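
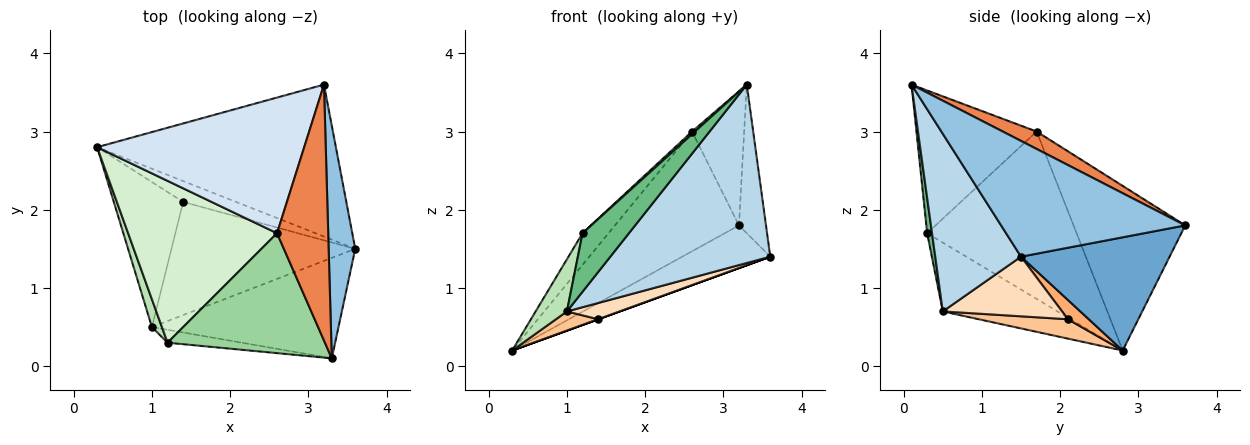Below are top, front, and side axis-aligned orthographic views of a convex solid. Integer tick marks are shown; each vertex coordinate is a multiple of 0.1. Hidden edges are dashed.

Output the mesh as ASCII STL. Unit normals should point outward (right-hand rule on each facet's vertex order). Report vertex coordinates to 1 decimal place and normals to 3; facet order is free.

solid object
 facet normal 0.415 0.246 -0.876
  outer loop
   vertex 3.2 3.6 1.8
   vertex 3.6 1.5 1.4
   vertex 0.3 2.8 0.2
  endloop
 endfacet
 facet normal 0.965 0.142 0.222
  outer loop
   vertex 3.3 0.1 3.6
   vertex 3.6 1.5 1.4
   vertex 3.2 3.6 1.8
  endloop
 endfacet
 facet normal 0.423 -0.789 -0.445
  outer loop
   vertex 1.0 0.5 0.7
   vertex 3.6 1.5 1.4
   vertex 3.3 0.1 3.6
  endloop
 endfacet
 facet normal -0.512 0.568 0.644
  outer loop
   vertex 2.6 1.7 3.0
   vertex 3.2 3.6 1.8
   vertex 0.3 2.8 0.2
  endloop
 endfacet
 facet normal 0.289 0.444 0.848
  outer loop
   vertex 2.6 1.7 3.0
   vertex 3.3 0.1 3.6
   vertex 3.2 3.6 1.8
  endloop
 endfacet
 facet normal 0.342 0.000 -0.940
  outer loop
   vertex 1.4 2.1 0.6
   vertex 0.3 2.8 0.2
   vertex 3.6 1.5 1.4
  endloop
 endfacet
 facet normal 0.267 -0.126 -0.955
  outer loop
   vertex 1.4 2.1 0.6
   vertex 1.0 0.5 0.7
   vertex 0.3 2.8 0.2
  endloop
 endfacet
 facet normal 0.306 -0.135 -0.942
  outer loop
   vertex 1.4 2.1 0.6
   vertex 3.6 1.5 1.4
   vertex 1.0 0.5 0.7
  endloop
 endfacet
 facet normal 0.102 -0.971 -0.215
  outer loop
   vertex 1.2 0.3 1.7
   vertex 1.0 0.5 0.7
   vertex 3.3 0.1 3.6
  endloop
 endfacet
 facet normal -0.672 -0.016 0.741
  outer loop
   vertex 1.2 0.3 1.7
   vertex 3.3 0.1 3.6
   vertex 2.6 1.7 3.0
  endloop
 endfacet
 facet normal -0.955 -0.261 0.139
  outer loop
   vertex 1.2 0.3 1.7
   vertex 0.3 2.8 0.2
   vertex 1.0 0.5 0.7
  endloop
 endfacet
 facet normal -0.741 0.129 0.659
  outer loop
   vertex 1.2 0.3 1.7
   vertex 2.6 1.7 3.0
   vertex 0.3 2.8 0.2
  endloop
 endfacet
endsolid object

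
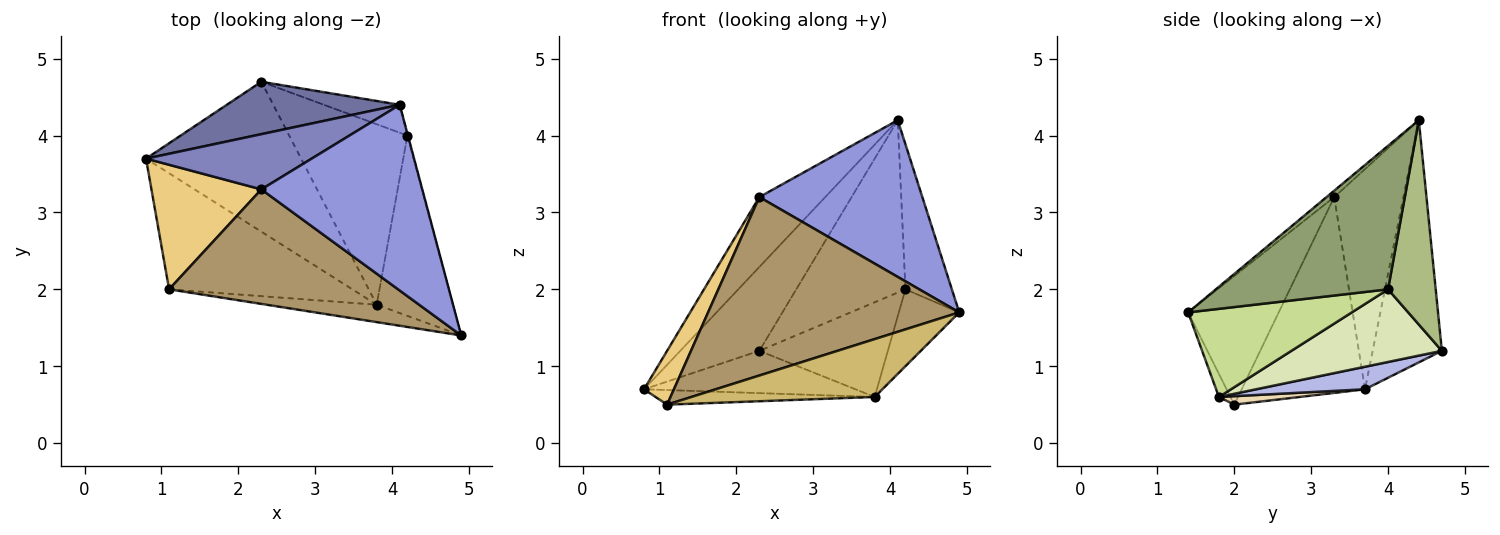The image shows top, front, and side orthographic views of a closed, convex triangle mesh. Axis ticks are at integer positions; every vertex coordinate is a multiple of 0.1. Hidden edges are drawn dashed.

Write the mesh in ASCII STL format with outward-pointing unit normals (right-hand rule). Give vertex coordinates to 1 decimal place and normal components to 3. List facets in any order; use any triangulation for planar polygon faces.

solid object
 facet normal -0.596 0.681 0.426
  outer loop
   vertex 2.3 4.7 1.2
   vertex 0.8 3.7 0.7
   vertex 4.1 4.4 4.2
  endloop
 endfacet
 facet normal -0.636 0.606 0.478
  outer loop
   vertex 2.3 3.3 3.2
   vertex 4.1 4.4 4.2
   vertex 0.8 3.7 0.7
  endloop
 endfacet
 facet normal -0.030 -0.645 0.764
  outer loop
   vertex 2.3 3.3 3.2
   vertex 4.9 1.4 1.7
   vertex 4.1 4.4 4.2
  endloop
 endfacet
 facet normal 0.138 0.269 -0.953
  outer loop
   vertex 3.8 1.8 0.6
   vertex 0.8 3.7 0.7
   vertex 2.3 4.7 1.2
  endloop
 endfacet
 facet normal 0.966 0.260 -0.003
  outer loop
   vertex 4.2 4.0 2.0
   vertex 4.1 4.4 4.2
   vertex 4.9 1.4 1.7
  endloop
 endfacet
 facet normal 0.396 0.907 -0.147
  outer loop
   vertex 4.2 4.0 2.0
   vertex 2.3 4.7 1.2
   vertex 4.1 4.4 4.2
  endloop
 endfacet
 facet normal 0.728 0.269 -0.630
  outer loop
   vertex 4.2 4.0 2.0
   vertex 4.9 1.4 1.7
   vertex 3.8 1.8 0.6
  endloop
 endfacet
 facet normal 0.478 0.408 -0.778
  outer loop
   vertex 4.2 4.0 2.0
   vertex 3.8 1.8 0.6
   vertex 2.3 4.7 1.2
  endloop
 endfacet
 facet normal -0.290 -0.805 0.517
  outer loop
   vertex 1.1 2.0 0.5
   vertex 4.9 1.4 1.7
   vertex 2.3 3.3 3.2
  endloop
 endfacet
 facet normal -0.060 -0.956 -0.287
  outer loop
   vertex 1.1 2.0 0.5
   vertex 3.8 1.8 0.6
   vertex 4.9 1.4 1.7
  endloop
 endfacet
 facet normal -0.853 -0.207 0.479
  outer loop
   vertex 1.1 2.0 0.5
   vertex 2.3 3.3 3.2
   vertex 0.8 3.7 0.7
  endloop
 endfacet
 facet normal 0.046 0.125 -0.991
  outer loop
   vertex 1.1 2.0 0.5
   vertex 0.8 3.7 0.7
   vertex 3.8 1.8 0.6
  endloop
 endfacet
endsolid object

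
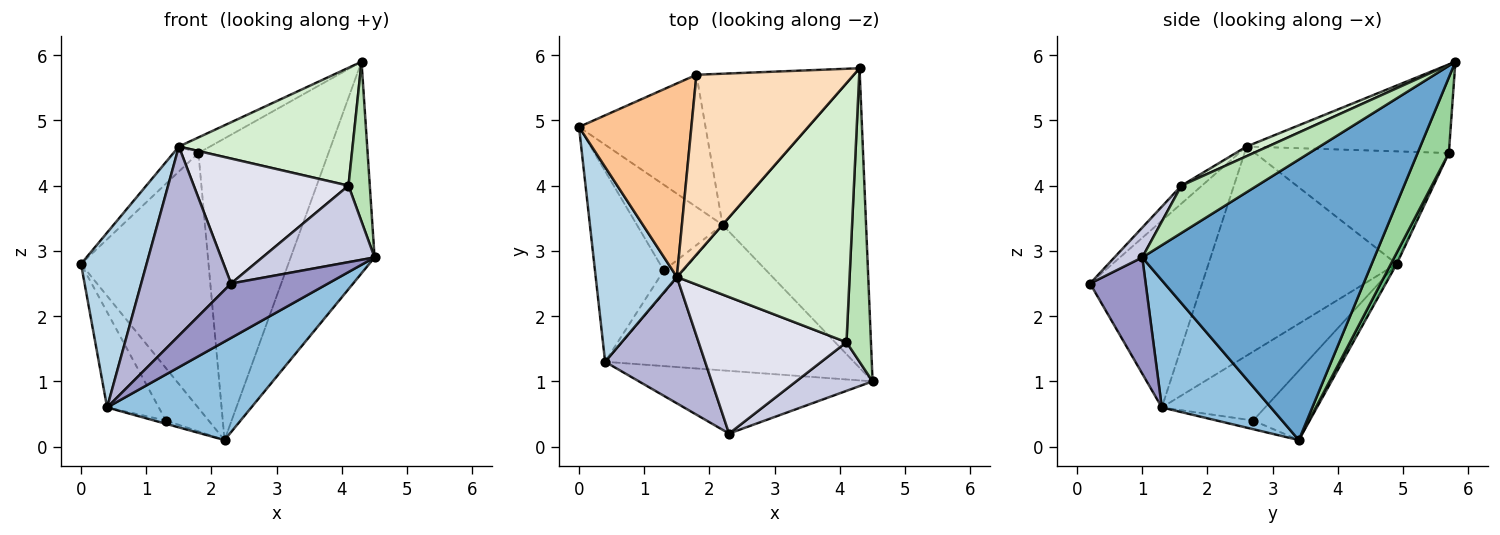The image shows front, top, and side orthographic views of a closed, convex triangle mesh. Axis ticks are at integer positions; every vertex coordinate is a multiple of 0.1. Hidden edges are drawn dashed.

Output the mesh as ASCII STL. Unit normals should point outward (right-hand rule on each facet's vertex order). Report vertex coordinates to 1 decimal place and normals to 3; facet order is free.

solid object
 facet normal 0.847 0.306 -0.434
  outer loop
   vertex 2.2 3.4 0.1
   vertex 4.3 5.8 5.9
   vertex 4.5 1.0 2.9
  endloop
 endfacet
 facet normal 0.390 -0.516 -0.763
  outer loop
   vertex 0.4 1.3 0.6
   vertex 2.2 3.4 0.1
   vertex 4.5 1.0 2.9
  endloop
 endfacet
 facet normal -0.887 -0.309 0.344
  outer loop
   vertex 1.5 2.6 4.6
   vertex 0.0 4.9 2.8
   vertex 0.4 1.3 0.6
  endloop
 endfacet
 facet normal -0.568 0.430 -0.702
  outer loop
   vertex 1.3 2.7 0.4
   vertex 0.0 4.9 2.8
   vertex 2.2 3.4 0.1
  endloop
 endfacet
 facet normal -0.667 0.333 -0.667
  outer loop
   vertex 1.3 2.7 0.4
   vertex 0.4 1.3 0.6
   vertex 0.0 4.9 2.8
  endloop
 endfacet
 facet normal -0.403 0.129 -0.906
  outer loop
   vertex 1.3 2.7 0.4
   vertex 2.2 3.4 0.1
   vertex 0.4 1.3 0.6
  endloop
 endfacet
 facet normal -0.705 0.091 0.704
  outer loop
   vertex 1.8 5.7 4.5
   vertex 0.0 4.9 2.8
   vertex 1.5 2.6 4.6
  endloop
 endfacet
 facet normal -0.490 0.075 0.869
  outer loop
   vertex 1.8 5.7 4.5
   vertex 1.5 2.6 4.6
   vertex 4.3 5.8 5.9
  endloop
 endfacet
 facet normal 0.040 0.887 -0.460
  outer loop
   vertex 1.8 5.7 4.5
   vertex 2.2 3.4 0.1
   vertex 0.0 4.9 2.8
  endloop
 endfacet
 facet normal 0.210 0.874 -0.438
  outer loop
   vertex 1.8 5.7 4.5
   vertex 4.3 5.8 5.9
   vertex 2.2 3.4 0.1
  endloop
 endfacet
 facet normal 0.862 -0.243 0.446
  outer loop
   vertex 4.1 1.6 4.0
   vertex 4.5 1.0 2.9
   vertex 4.3 5.8 5.9
  endloop
 endfacet
 facet normal 0.051 -0.414 0.909
  outer loop
   vertex 4.1 1.6 4.0
   vertex 4.3 5.8 5.9
   vertex 1.5 2.6 4.6
  endloop
 endfacet
 facet normal 0.352 -0.614 -0.707
  outer loop
   vertex 2.3 0.2 2.5
   vertex 0.4 1.3 0.6
   vertex 4.5 1.0 2.9
  endloop
 endfacet
 facet normal -0.720 -0.577 0.386
  outer loop
   vertex 2.3 0.2 2.5
   vertex 1.5 2.6 4.6
   vertex 0.4 1.3 0.6
  endloop
 endfacet
 facet normal 0.205 -0.826 0.525
  outer loop
   vertex 2.3 0.2 2.5
   vertex 4.5 1.0 2.9
   vertex 4.1 1.6 4.0
  endloop
 endfacet
 facet normal -0.089 -0.673 0.735
  outer loop
   vertex 2.3 0.2 2.5
   vertex 4.1 1.6 4.0
   vertex 1.5 2.6 4.6
  endloop
 endfacet
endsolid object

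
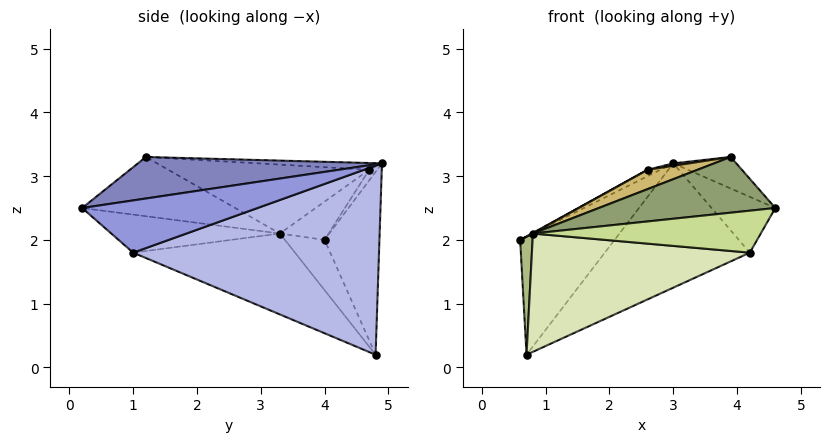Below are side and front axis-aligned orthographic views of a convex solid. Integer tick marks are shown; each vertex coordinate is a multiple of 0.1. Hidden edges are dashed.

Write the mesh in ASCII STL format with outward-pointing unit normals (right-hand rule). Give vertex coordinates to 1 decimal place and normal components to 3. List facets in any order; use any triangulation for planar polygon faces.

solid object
 facet normal -0.473 0.814 0.336
  outer loop
   vertex 0.7 4.8 0.2
   vertex 0.6 4.0 2.0
   vertex 3.0 4.9 3.2
  endloop
 endfacet
 facet normal 0.854 0.220 0.472
  outer loop
   vertex 3.9 1.2 3.3
   vertex 4.6 0.2 2.5
   vertex 3.0 4.9 3.2
  endloop
 endfacet
 facet normal 0.930 0.338 -0.145
  outer loop
   vertex 4.2 1.0 1.8
   vertex 3.0 4.9 3.2
   vertex 4.6 0.2 2.5
  endloop
 endfacet
 facet normal 0.713 0.421 -0.561
  outer loop
   vertex 4.2 1.0 1.8
   vertex 0.7 4.8 0.2
   vertex 3.0 4.9 3.2
  endloop
 endfacet
 facet normal -0.614 -0.708 0.348
  outer loop
   vertex 0.8 3.3 2.1
   vertex 4.6 0.2 2.5
   vertex 3.9 1.2 3.3
  endloop
 endfacet
 facet normal -0.938 -0.294 -0.183
  outer loop
   vertex 0.8 3.3 2.1
   vertex 0.6 4.0 2.0
   vertex 0.7 4.8 0.2
  endloop
 endfacet
 facet normal -0.515 -0.696 -0.501
  outer loop
   vertex 0.8 3.3 2.1
   vertex 4.2 1.0 1.8
   vertex 4.6 0.2 2.5
  endloop
 endfacet
 facet normal -0.511 -0.688 -0.516
  outer loop
   vertex 0.8 3.3 2.1
   vertex 0.7 4.8 0.2
   vertex 4.2 1.0 1.8
  endloop
 endfacet
 facet normal -0.229 -0.029 0.973
  outer loop
   vertex 2.6 4.7 3.1
   vertex 3.9 1.2 3.3
   vertex 3.0 4.9 3.2
  endloop
 endfacet
 facet normal -0.420 -0.104 0.902
  outer loop
   vertex 2.6 4.7 3.1
   vertex 0.8 3.3 2.1
   vertex 3.9 1.2 3.3
  endloop
 endfacet
 facet normal -0.488 0.781 0.390
  outer loop
   vertex 2.6 4.7 3.1
   vertex 3.0 4.9 3.2
   vertex 0.6 4.0 2.0
  endloop
 endfacet
 facet normal -0.479 -0.011 0.878
  outer loop
   vertex 2.6 4.7 3.1
   vertex 0.6 4.0 2.0
   vertex 0.8 3.3 2.1
  endloop
 endfacet
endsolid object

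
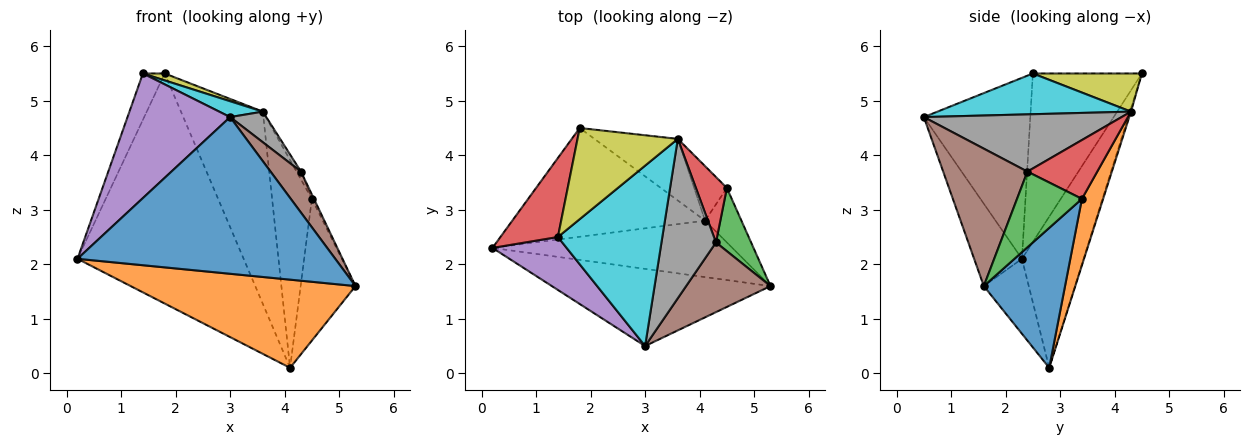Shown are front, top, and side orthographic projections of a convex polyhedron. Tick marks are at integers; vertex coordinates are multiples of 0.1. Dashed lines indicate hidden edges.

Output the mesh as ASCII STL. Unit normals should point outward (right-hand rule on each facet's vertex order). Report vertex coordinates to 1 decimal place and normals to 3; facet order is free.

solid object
 facet normal -0.164 -0.885 -0.436
  outer loop
   vertex 3.0 0.5 4.7
   vertex 0.2 2.3 2.1
   vertex 5.3 1.6 1.6
  endloop
 endfacet
 facet normal -0.166 -0.831 -0.532
  outer loop
   vertex 4.1 2.8 0.1
   vertex 5.3 1.6 1.6
   vertex 0.2 2.3 2.1
  endloop
 endfacet
 facet normal -0.318 0.857 -0.405
  outer loop
   vertex 4.1 2.8 0.1
   vertex 0.2 2.3 2.1
   vertex 1.8 4.5 5.5
  endloop
 endfacet
 facet normal -0.930 0.186 0.317
  outer loop
   vertex 1.4 2.5 5.5
   vertex 1.8 4.5 5.5
   vertex 0.2 2.3 2.1
  endloop
 endfacet
 facet normal -0.691 -0.666 0.283
  outer loop
   vertex 1.4 2.5 5.5
   vertex 0.2 2.3 2.1
   vertex 3.0 0.5 4.7
  endloop
 endfacet
 facet normal 0.815 -0.294 0.500
  outer loop
   vertex 4.3 2.4 3.7
   vertex 3.0 0.5 4.7
   vertex 5.3 1.6 1.6
  endloop
 endfacet
 facet normal -0.013 0.952 -0.305
  outer loop
   vertex 3.6 4.3 4.8
   vertex 4.1 2.8 0.1
   vertex 1.8 4.5 5.5
  endloop
 endfacet
 facet normal 0.718 -0.131 0.684
  outer loop
   vertex 3.6 4.3 4.8
   vertex 3.0 0.5 4.7
   vertex 4.3 2.4 3.7
  endloop
 endfacet
 facet normal 0.355 -0.071 0.932
  outer loop
   vertex 3.6 4.3 4.8
   vertex 1.8 4.5 5.5
   vertex 1.4 2.5 5.5
  endloop
 endfacet
 facet normal 0.362 -0.082 0.929
  outer loop
   vertex 3.6 4.3 4.8
   vertex 1.4 2.5 5.5
   vertex 3.0 0.5 4.7
  endloop
 endfacet
 facet normal 0.810 0.547 -0.210
  outer loop
   vertex 4.5 3.4 3.2
   vertex 5.3 1.6 1.6
   vertex 4.1 2.8 0.1
  endloop
 endfacet
 facet normal 0.459 0.860 -0.226
  outer loop
   vertex 4.5 3.4 3.2
   vertex 4.1 2.8 0.1
   vertex 3.6 4.3 4.8
  endloop
 endfacet
 facet normal 0.907 0.029 0.421
  outer loop
   vertex 4.5 3.4 3.2
   vertex 4.3 2.4 3.7
   vertex 5.3 1.6 1.6
  endloop
 endfacet
 facet normal 0.883 0.056 0.465
  outer loop
   vertex 4.5 3.4 3.2
   vertex 3.6 4.3 4.8
   vertex 4.3 2.4 3.7
  endloop
 endfacet
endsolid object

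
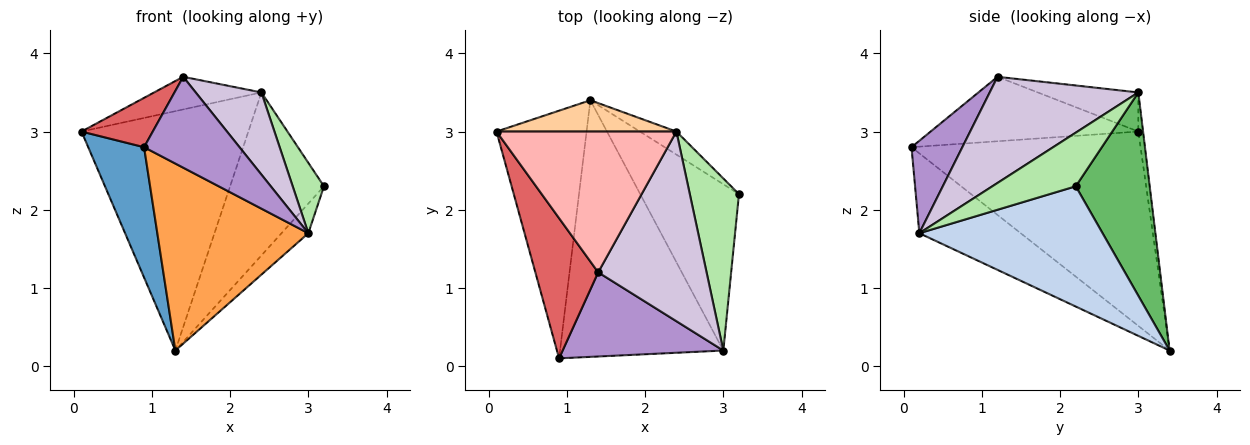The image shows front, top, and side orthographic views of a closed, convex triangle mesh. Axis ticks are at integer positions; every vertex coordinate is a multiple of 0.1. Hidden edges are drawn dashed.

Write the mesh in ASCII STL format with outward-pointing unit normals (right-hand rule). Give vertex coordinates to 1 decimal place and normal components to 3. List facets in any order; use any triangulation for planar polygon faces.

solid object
 facet normal -0.886 -0.216 -0.411
  outer loop
   vertex 1.3 3.4 0.2
   vertex 0.9 0.1 2.8
   vertex 0.1 3.0 3.0
  endloop
 endfacet
 facet normal 0.768 0.112 -0.631
  outer loop
   vertex 3.0 0.2 1.7
   vertex 1.3 3.4 0.2
   vertex 3.2 2.2 2.3
  endloop
 endfacet
 facet normal -0.368 -0.548 -0.752
  outer loop
   vertex 3.0 0.2 1.7
   vertex 0.9 0.1 2.8
   vertex 1.3 3.4 0.2
  endloop
 endfacet
 facet normal -0.028 0.991 0.130
  outer loop
   vertex 2.4 3.0 3.5
   vertex 1.3 3.4 0.2
   vertex 0.1 3.0 3.0
  endloop
 endfacet
 facet normal 0.615 0.781 -0.110
  outer loop
   vertex 2.4 3.0 3.5
   vertex 3.2 2.2 2.3
   vertex 1.3 3.4 0.2
  endloop
 endfacet
 facet normal 0.711 -0.266 0.651
  outer loop
   vertex 2.4 3.0 3.5
   vertex 3.0 0.2 1.7
   vertex 3.2 2.2 2.3
  endloop
 endfacet
 facet normal -0.695 -0.239 0.678
  outer loop
   vertex 1.4 1.2 3.7
   vertex 0.1 3.0 3.0
   vertex 0.9 0.1 2.8
  endloop
 endfacet
 facet normal -0.207 0.221 0.953
  outer loop
   vertex 1.4 1.2 3.7
   vertex 2.4 3.0 3.5
   vertex 0.1 3.0 3.0
  endloop
 endfacet
 facet normal 0.364 -0.683 0.633
  outer loop
   vertex 1.4 1.2 3.7
   vertex 0.9 0.1 2.8
   vertex 3.0 0.2 1.7
  endloop
 endfacet
 facet normal 0.668 -0.296 0.683
  outer loop
   vertex 1.4 1.2 3.7
   vertex 3.0 0.2 1.7
   vertex 2.4 3.0 3.5
  endloop
 endfacet
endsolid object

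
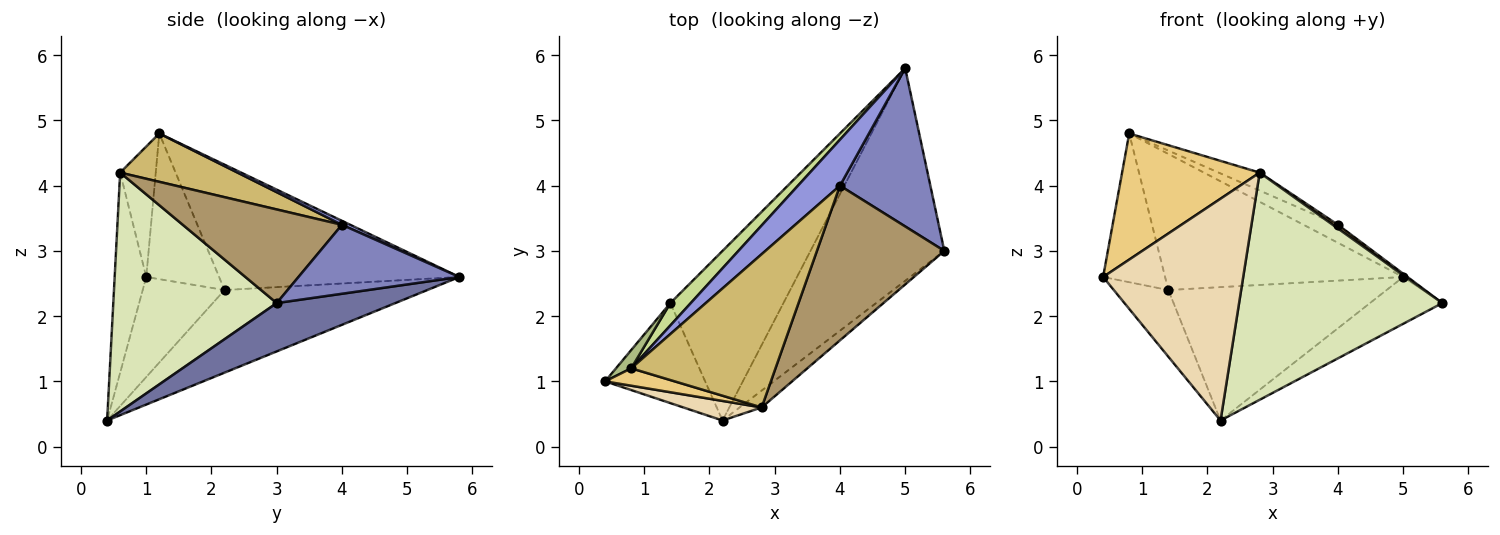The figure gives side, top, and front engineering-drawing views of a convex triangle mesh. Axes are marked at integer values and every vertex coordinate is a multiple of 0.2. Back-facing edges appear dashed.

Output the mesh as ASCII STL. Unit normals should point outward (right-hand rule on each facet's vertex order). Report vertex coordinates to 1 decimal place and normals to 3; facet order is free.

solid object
 facet normal 0.333 0.203 -0.921
  outer loop
   vertex 2.2 0.4 0.4
   vertex 5.0 5.8 2.6
   vertex 5.6 3.0 2.2
  endloop
 endfacet
 facet normal 0.606 0.016 0.795
  outer loop
   vertex 4.0 4.0 3.4
   vertex 5.6 3.0 2.2
   vertex 5.0 5.8 2.6
  endloop
 endfacet
 facet normal 0.088 0.363 0.927
  outer loop
   vertex 4.0 4.0 3.4
   vertex 5.0 5.8 2.6
   vertex 0.8 1.2 4.8
  endloop
 endfacet
 facet normal -0.640 0.426 -0.640
  outer loop
   vertex 1.4 2.2 2.4
   vertex 2.2 0.4 0.4
   vertex 0.4 1.0 2.6
  endloop
 endfacet
 facet normal -0.498 0.536 -0.682
  outer loop
   vertex 1.4 2.2 2.4
   vertex 5.0 5.8 2.6
   vertex 2.2 0.4 0.4
  endloop
 endfacet
 facet normal -0.759 0.646 0.079
  outer loop
   vertex 1.4 2.2 2.4
   vertex 0.4 1.0 2.6
   vertex 0.8 1.2 4.8
  endloop
 endfacet
 facet normal -0.706 0.699 0.115
  outer loop
   vertex 1.4 2.2 2.4
   vertex 0.8 1.2 4.8
   vertex 5.0 5.8 2.6
  endloop
 endfacet
 facet normal 0.626 -0.778 -0.058
  outer loop
   vertex 2.8 0.6 4.2
   vertex 2.2 0.4 0.4
   vertex 5.6 3.0 2.2
  endloop
 endfacet
 facet normal 0.592 -0.019 0.806
  outer loop
   vertex 2.8 0.6 4.2
   vertex 5.6 3.0 2.2
   vertex 4.0 4.0 3.4
  endloop
 endfacet
 facet normal 0.316 0.110 0.942
  outer loop
   vertex 2.8 0.6 4.2
   vertex 4.0 4.0 3.4
   vertex 0.8 1.2 4.8
  endloop
 endfacet
 facet normal -0.248 -0.960 0.132
  outer loop
   vertex 2.8 0.6 4.2
   vertex 0.8 1.2 4.8
   vertex 0.4 1.0 2.6
  endloop
 endfacet
 facet normal -0.219 -0.972 0.086
  outer loop
   vertex 2.8 0.6 4.2
   vertex 0.4 1.0 2.6
   vertex 2.2 0.4 0.4
  endloop
 endfacet
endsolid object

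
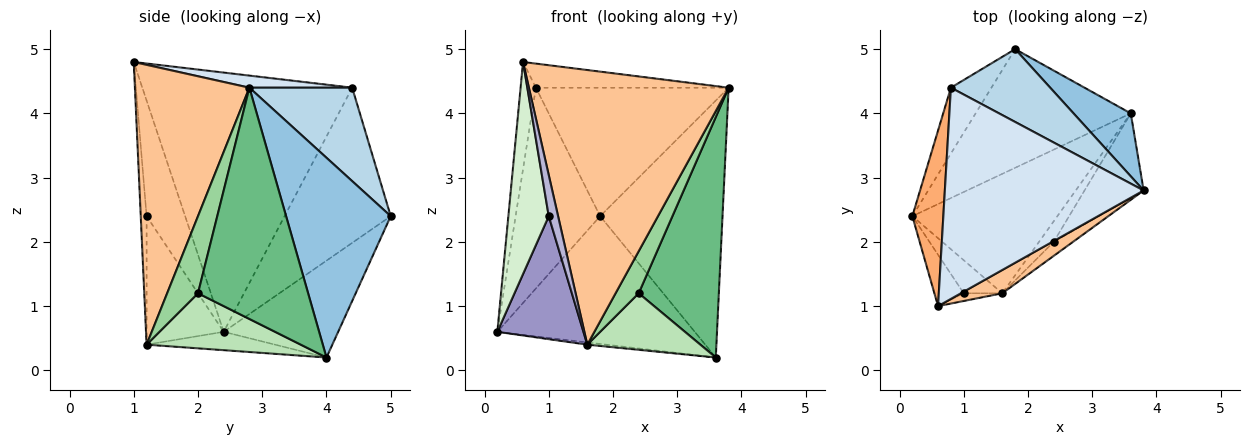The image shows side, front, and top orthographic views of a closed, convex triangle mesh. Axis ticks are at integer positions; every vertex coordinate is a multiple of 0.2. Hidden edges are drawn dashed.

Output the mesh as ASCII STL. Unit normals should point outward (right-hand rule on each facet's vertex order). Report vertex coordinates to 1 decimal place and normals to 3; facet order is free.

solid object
 facet normal -0.391 0.674 -0.626
  outer loop
   vertex 3.6 4.0 0.2
   vertex 0.2 2.4 0.6
   vertex 1.8 5.0 2.4
  endloop
 endfacet
 facet normal 0.639 0.747 0.183
  outer loop
   vertex 3.6 4.0 0.2
   vertex 1.8 5.0 2.4
   vertex 3.8 2.8 4.4
  endloop
 endfacet
 facet normal 0.421 0.789 0.447
  outer loop
   vertex 0.8 4.4 4.4
   vertex 3.8 2.8 4.4
   vertex 1.8 5.0 2.4
  endloop
 endfacet
 facet normal 0.060 0.113 0.992
  outer loop
   vertex 0.8 4.4 4.4
   vertex 0.6 1.0 4.8
   vertex 3.8 2.8 4.4
  endloop
 endfacet
 facet normal -0.766 0.610 -0.200
  outer loop
   vertex 0.8 4.4 4.4
   vertex 1.8 5.0 2.4
   vertex 0.2 2.4 0.6
  endloop
 endfacet
 facet normal -0.990 0.072 0.118
  outer loop
   vertex 0.8 4.4 4.4
   vertex 0.2 2.4 0.6
   vertex 0.6 1.0 4.8
  endloop
 endfacet
 facet normal 0.496 -0.865 0.073
  outer loop
   vertex 1.6 1.2 0.4
   vertex 3.8 2.8 4.4
   vertex 0.6 1.0 4.8
  endloop
 endfacet
 facet normal -0.126 0.019 -0.992
  outer loop
   vertex 1.6 1.2 0.4
   vertex 0.2 2.4 0.6
   vertex 3.6 4.0 0.2
  endloop
 endfacet
 facet normal 0.792 -0.576 -0.202
  outer loop
   vertex 2.4 2.0 1.2
   vertex 3.6 4.0 0.2
   vertex 3.8 2.8 4.4
  endloop
 endfacet
 facet normal 0.784 -0.588 -0.196
  outer loop
   vertex 2.4 2.0 1.2
   vertex 3.8 2.8 4.4
   vertex 1.6 1.2 0.4
  endloop
 endfacet
 facet normal 0.788 -0.578 -0.210
  outer loop
   vertex 2.4 2.0 1.2
   vertex 1.6 1.2 0.4
   vertex 3.6 4.0 0.2
  endloop
 endfacet
 facet normal -0.680 -0.712 -0.173
  outer loop
   vertex 1.0 1.2 2.4
   vertex 0.6 1.0 4.8
   vertex 0.2 2.4 0.6
  endloop
 endfacet
 facet normal -0.654 -0.730 -0.196
  outer loop
   vertex 1.0 1.2 2.4
   vertex 0.2 2.4 0.6
   vertex 1.6 1.2 0.4
  endloop
 endfacet
 facet normal -0.523 -0.837 -0.157
  outer loop
   vertex 1.0 1.2 2.4
   vertex 1.6 1.2 0.4
   vertex 0.6 1.0 4.8
  endloop
 endfacet
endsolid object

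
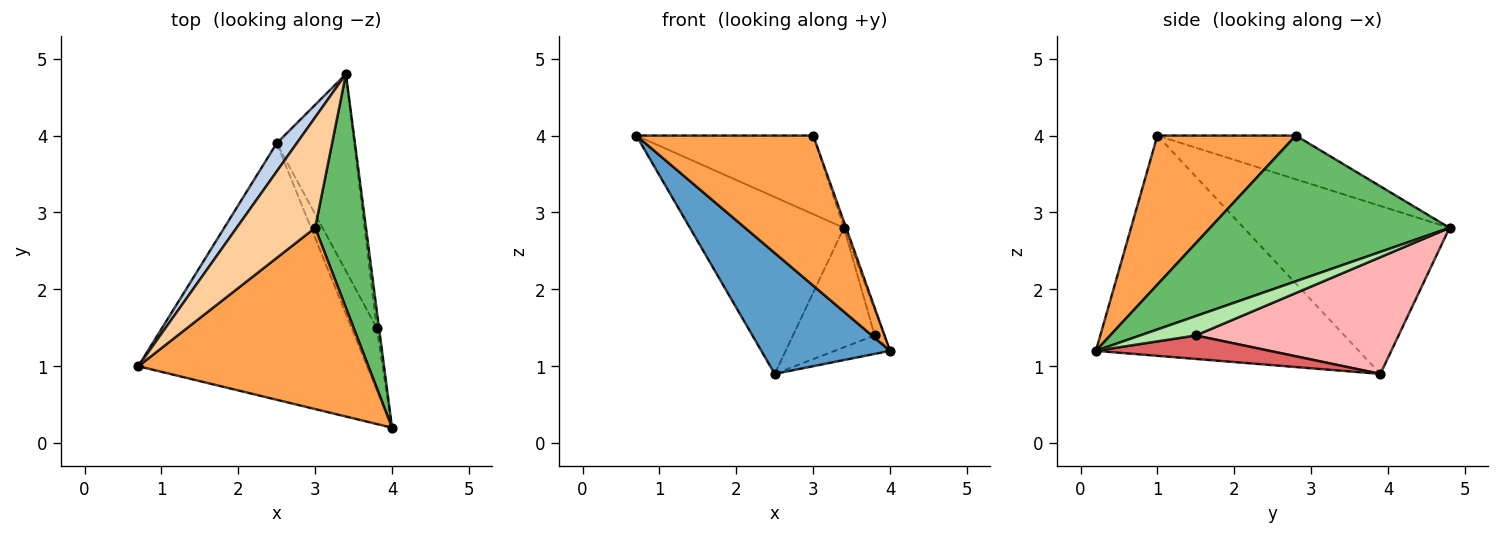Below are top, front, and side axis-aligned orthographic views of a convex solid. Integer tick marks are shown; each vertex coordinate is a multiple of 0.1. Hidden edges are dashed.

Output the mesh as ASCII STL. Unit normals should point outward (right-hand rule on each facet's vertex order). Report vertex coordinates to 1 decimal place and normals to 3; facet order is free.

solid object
 facet normal -0.657 -0.322 -0.682
  outer loop
   vertex 2.5 3.9 0.9
   vertex 4.0 0.2 1.2
   vertex 0.7 1.0 4.0
  endloop
 endfacet
 facet normal -0.797 0.596 0.095
  outer loop
   vertex 2.5 3.9 0.9
   vertex 0.7 1.0 4.0
   vertex 3.4 4.8 2.8
  endloop
 endfacet
 facet normal 0.447 -0.571 0.689
  outer loop
   vertex 3.0 2.8 4.0
   vertex 0.7 1.0 4.0
   vertex 4.0 0.2 1.2
  endloop
 endfacet
 facet normal -0.413 0.528 0.742
  outer loop
   vertex 3.0 2.8 4.0
   vertex 3.4 4.8 2.8
   vertex 0.7 1.0 4.0
  endloop
 endfacet
 facet normal 0.944 0.009 0.329
  outer loop
   vertex 3.0 2.8 4.0
   vertex 4.0 0.2 1.2
   vertex 3.4 4.8 2.8
  endloop
 endfacet
 facet normal 0.979 0.169 -0.118
  outer loop
   vertex 3.8 1.5 1.4
   vertex 3.4 4.8 2.8
   vertex 4.0 0.2 1.2
  endloop
 endfacet
 facet normal 0.667 0.212 -0.714
  outer loop
   vertex 3.8 1.5 1.4
   vertex 4.0 0.2 1.2
   vertex 2.5 3.9 0.9
  endloop
 endfacet
 facet normal 0.789 0.318 -0.525
  outer loop
   vertex 3.8 1.5 1.4
   vertex 2.5 3.9 0.9
   vertex 3.4 4.8 2.8
  endloop
 endfacet
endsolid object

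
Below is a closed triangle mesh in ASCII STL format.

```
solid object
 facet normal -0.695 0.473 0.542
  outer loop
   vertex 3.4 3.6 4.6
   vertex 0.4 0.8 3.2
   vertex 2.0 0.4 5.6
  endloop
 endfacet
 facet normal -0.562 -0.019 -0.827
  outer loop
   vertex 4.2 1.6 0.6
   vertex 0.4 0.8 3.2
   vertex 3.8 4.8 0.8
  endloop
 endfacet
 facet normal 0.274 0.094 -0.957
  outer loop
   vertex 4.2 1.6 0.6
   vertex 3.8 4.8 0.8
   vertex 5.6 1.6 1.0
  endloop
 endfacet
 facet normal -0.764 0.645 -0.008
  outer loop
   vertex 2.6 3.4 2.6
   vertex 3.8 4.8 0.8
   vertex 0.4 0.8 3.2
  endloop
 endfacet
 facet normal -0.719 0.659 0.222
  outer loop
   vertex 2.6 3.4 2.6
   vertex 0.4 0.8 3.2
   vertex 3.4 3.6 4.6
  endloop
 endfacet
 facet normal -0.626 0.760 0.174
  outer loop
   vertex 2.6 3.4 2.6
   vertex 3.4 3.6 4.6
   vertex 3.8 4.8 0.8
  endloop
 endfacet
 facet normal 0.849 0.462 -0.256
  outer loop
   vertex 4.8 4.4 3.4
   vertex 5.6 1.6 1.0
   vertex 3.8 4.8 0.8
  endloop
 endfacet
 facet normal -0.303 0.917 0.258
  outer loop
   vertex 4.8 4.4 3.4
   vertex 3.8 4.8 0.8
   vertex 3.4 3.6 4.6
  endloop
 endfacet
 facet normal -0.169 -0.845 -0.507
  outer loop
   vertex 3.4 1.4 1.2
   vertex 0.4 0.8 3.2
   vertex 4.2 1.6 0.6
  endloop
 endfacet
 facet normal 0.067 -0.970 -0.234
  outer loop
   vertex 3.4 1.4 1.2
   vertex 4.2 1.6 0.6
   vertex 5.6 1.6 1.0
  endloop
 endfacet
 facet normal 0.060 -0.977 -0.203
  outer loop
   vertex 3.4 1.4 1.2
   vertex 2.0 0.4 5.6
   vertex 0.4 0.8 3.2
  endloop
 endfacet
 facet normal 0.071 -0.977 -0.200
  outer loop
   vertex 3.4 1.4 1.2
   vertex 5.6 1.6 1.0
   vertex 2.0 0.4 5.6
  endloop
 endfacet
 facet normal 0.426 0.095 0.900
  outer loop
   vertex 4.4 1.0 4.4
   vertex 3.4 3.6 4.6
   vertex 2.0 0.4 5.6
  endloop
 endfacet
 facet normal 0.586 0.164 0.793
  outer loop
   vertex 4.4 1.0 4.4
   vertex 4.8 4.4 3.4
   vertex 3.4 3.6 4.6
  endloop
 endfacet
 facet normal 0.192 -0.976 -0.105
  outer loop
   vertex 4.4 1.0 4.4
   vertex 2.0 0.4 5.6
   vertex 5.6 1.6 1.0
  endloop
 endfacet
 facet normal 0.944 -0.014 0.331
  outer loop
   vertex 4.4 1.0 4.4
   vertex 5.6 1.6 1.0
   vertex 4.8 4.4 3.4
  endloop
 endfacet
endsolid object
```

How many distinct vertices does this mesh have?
10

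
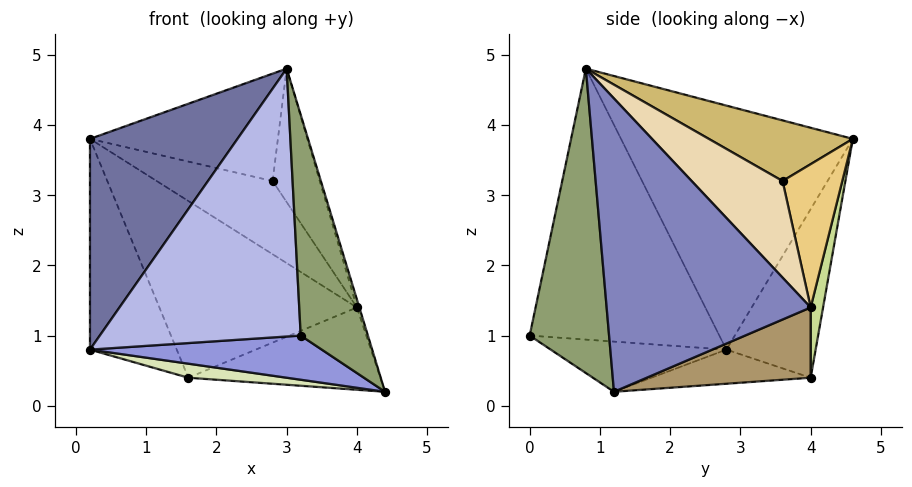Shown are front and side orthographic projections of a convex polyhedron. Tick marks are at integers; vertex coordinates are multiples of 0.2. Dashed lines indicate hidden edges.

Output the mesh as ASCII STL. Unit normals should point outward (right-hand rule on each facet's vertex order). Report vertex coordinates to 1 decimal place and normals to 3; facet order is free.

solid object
 facet normal -0.803 -0.511 0.307
  outer loop
   vertex 3.0 0.8 4.8
   vertex 0.2 4.6 3.8
   vertex 0.2 2.8 0.8
  endloop
 endfacet
 facet normal 0.956 0.011 0.292
  outer loop
   vertex 4.0 4.0 1.4
   vertex 3.0 0.8 4.8
   vertex 4.4 1.2 0.2
  endloop
 endfacet
 facet normal -0.259 -0.343 -0.903
  outer loop
   vertex 3.2 0.0 1.0
   vertex 0.2 2.8 0.8
   vertex 4.4 1.2 0.2
  endloop
 endfacet
 facet normal -0.682 -0.722 0.116
  outer loop
   vertex 3.2 0.0 1.0
   vertex 3.0 0.8 4.8
   vertex 0.2 2.8 0.8
  endloop
 endfacet
 facet normal 0.752 -0.636 0.173
  outer loop
   vertex 3.2 0.0 1.0
   vertex 4.4 1.2 0.2
   vertex 3.0 0.8 4.8
  endloop
 endfacet
 facet normal -0.661 0.643 -0.386
  outer loop
   vertex 1.6 4.0 0.4
   vertex 0.2 2.8 0.8
   vertex 0.2 4.6 3.8
  endloop
 endfacet
 facet normal 0.062 0.987 -0.149
  outer loop
   vertex 1.6 4.0 0.4
   vertex 0.2 4.6 3.8
   vertex 4.0 4.0 1.4
  endloop
 endfacet
 facet normal -0.182 -0.113 -0.977
  outer loop
   vertex 1.6 4.0 0.4
   vertex 4.4 1.2 0.2
   vertex 0.2 2.8 0.8
  endloop
 endfacet
 facet normal 0.351 0.411 -0.842
  outer loop
   vertex 1.6 4.0 0.4
   vertex 4.0 4.0 1.4
   vertex 4.4 1.2 0.2
  endloop
 endfacet
 facet normal 0.369 0.481 0.796
  outer loop
   vertex 2.8 3.6 3.2
   vertex 0.2 4.6 3.8
   vertex 3.0 0.8 4.8
  endloop
 endfacet
 facet normal 0.409 0.794 0.449
  outer loop
   vertex 2.8 3.6 3.2
   vertex 4.0 4.0 1.4
   vertex 0.2 4.6 3.8
  endloop
 endfacet
 facet normal 0.729 0.378 0.570
  outer loop
   vertex 2.8 3.6 3.2
   vertex 3.0 0.8 4.8
   vertex 4.0 4.0 1.4
  endloop
 endfacet
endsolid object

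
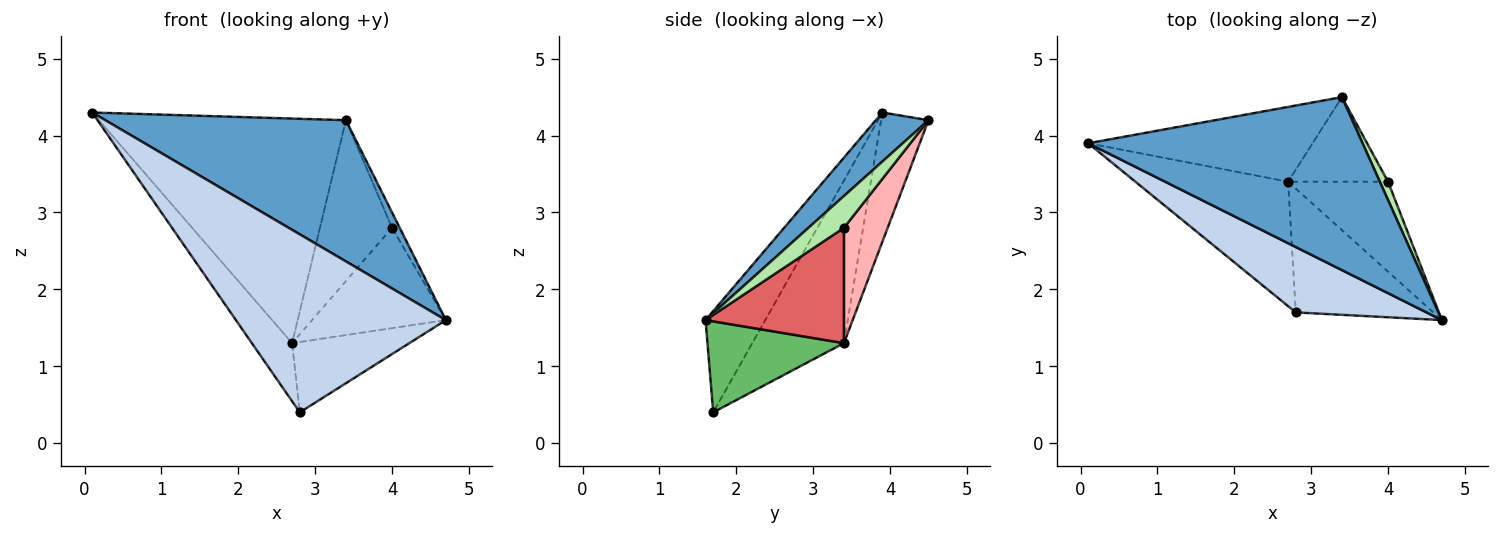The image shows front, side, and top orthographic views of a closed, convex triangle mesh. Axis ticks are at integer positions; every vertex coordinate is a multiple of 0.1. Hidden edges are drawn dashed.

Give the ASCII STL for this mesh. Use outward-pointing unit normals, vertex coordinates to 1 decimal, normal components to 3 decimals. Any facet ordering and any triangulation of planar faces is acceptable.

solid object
 facet normal 0.137 -0.626 0.767
  outer loop
   vertex 3.4 4.5 4.2
   vertex 0.1 3.9 4.3
   vertex 4.7 1.6 1.6
  endloop
 endfacet
 facet normal -0.258 -0.907 0.333
  outer loop
   vertex 2.8 1.7 0.4
   vertex 4.7 1.6 1.6
   vertex 0.1 3.9 4.3
  endloop
 endfacet
 facet normal -0.179 0.933 -0.311
  outer loop
   vertex 2.7 3.4 1.3
   vertex 0.1 3.9 4.3
   vertex 3.4 4.5 4.2
  endloop
 endfacet
 facet normal -0.694 0.305 -0.652
  outer loop
   vertex 2.7 3.4 1.3
   vertex 2.8 1.7 0.4
   vertex 0.1 3.9 4.3
  endloop
 endfacet
 facet normal 0.499 0.428 -0.754
  outer loop
   vertex 2.7 3.4 1.3
   vertex 4.7 1.6 1.6
   vertex 2.8 1.7 0.4
  endloop
 endfacet
 facet normal 0.948 0.205 0.245
  outer loop
   vertex 4.0 3.4 2.8
   vertex 3.4 4.5 4.2
   vertex 4.7 1.6 1.6
  endloop
 endfacet
 facet normal 0.610 0.590 -0.529
  outer loop
   vertex 4.0 3.4 2.8
   vertex 4.7 1.6 1.6
   vertex 2.7 3.4 1.3
  endloop
 endfacet
 facet normal 0.473 0.780 -0.410
  outer loop
   vertex 4.0 3.4 2.8
   vertex 2.7 3.4 1.3
   vertex 3.4 4.5 4.2
  endloop
 endfacet
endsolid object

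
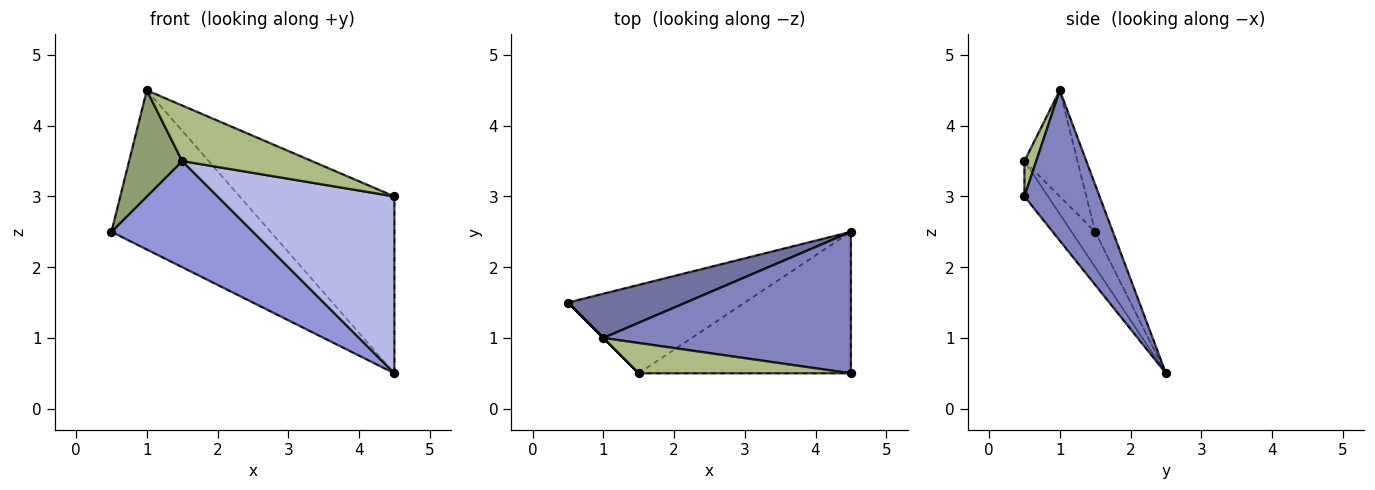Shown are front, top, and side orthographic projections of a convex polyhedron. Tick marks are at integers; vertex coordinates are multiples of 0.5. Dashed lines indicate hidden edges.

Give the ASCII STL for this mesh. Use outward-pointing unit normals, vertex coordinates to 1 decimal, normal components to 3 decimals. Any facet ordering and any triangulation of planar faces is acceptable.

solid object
 facet normal -0.106 0.958 0.266
  outer loop
   vertex 1.0 1.0 4.5
   vertex 4.5 2.5 0.5
   vertex 0.5 1.5 2.5
  endloop
 endfacet
 facet normal 0.355 0.730 0.584
  outer loop
   vertex 1.0 1.0 4.5
   vertex 4.5 0.5 3.0
   vertex 4.5 2.5 0.5
  endloop
 endfacet
 facet normal -0.127 -0.762 -0.635
  outer loop
   vertex 1.5 0.5 3.5
   vertex 0.5 1.5 2.5
   vertex 4.5 2.5 0.5
  endloop
 endfacet
 facet normal -0.104 -0.777 -0.621
  outer loop
   vertex 1.5 0.5 3.5
   vertex 4.5 2.5 0.5
   vertex 4.5 0.5 3.0
  endloop
 endfacet
 facet normal -0.707 -0.707 0.000
  outer loop
   vertex 1.5 0.5 3.5
   vertex 1.0 1.0 4.5
   vertex 0.5 1.5 2.5
  endloop
 endfacet
 facet normal 0.080 -0.875 0.477
  outer loop
   vertex 1.5 0.5 3.5
   vertex 4.5 0.5 3.0
   vertex 1.0 1.0 4.5
  endloop
 endfacet
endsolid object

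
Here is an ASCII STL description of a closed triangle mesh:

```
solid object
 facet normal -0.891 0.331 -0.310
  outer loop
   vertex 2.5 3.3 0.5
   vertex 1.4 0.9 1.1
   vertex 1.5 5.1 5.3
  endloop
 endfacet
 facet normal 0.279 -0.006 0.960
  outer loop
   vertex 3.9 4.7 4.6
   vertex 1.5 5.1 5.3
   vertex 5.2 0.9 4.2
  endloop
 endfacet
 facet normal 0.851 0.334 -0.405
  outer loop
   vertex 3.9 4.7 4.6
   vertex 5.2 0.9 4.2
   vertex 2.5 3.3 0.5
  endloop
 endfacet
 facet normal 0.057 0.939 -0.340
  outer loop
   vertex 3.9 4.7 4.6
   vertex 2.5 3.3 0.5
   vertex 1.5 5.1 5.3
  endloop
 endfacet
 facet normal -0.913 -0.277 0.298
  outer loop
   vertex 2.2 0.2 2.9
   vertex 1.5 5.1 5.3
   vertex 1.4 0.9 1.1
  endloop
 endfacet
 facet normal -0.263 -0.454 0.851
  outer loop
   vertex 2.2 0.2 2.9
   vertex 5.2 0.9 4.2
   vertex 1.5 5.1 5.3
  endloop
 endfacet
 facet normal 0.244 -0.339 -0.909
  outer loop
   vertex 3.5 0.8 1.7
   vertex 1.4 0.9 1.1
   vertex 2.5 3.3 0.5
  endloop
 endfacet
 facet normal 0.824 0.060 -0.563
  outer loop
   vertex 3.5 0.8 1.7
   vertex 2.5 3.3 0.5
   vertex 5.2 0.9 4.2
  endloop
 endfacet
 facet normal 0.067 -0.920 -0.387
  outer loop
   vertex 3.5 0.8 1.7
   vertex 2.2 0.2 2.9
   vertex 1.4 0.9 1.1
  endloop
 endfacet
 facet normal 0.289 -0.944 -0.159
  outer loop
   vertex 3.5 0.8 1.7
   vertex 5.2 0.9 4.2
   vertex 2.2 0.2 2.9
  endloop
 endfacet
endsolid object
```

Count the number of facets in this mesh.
10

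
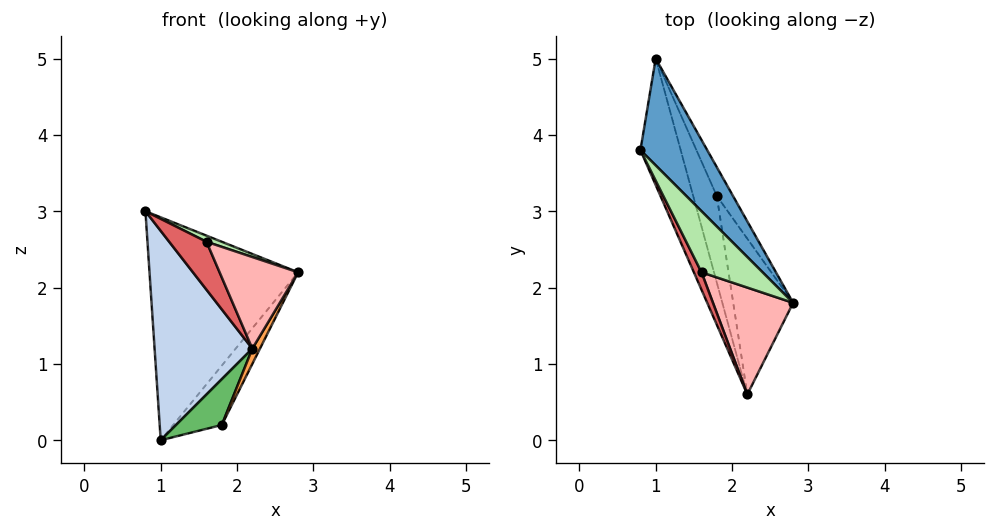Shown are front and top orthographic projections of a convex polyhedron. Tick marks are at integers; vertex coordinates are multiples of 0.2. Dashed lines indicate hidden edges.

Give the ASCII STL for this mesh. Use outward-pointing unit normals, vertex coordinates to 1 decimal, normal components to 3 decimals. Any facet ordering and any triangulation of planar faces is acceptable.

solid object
 facet normal 0.732 0.614 0.295
  outer loop
   vertex 1.0 5.0 0.0
   vertex 0.8 3.8 3.0
   vertex 2.8 1.8 2.2
  endloop
 endfacet
 facet normal -0.934 -0.305 -0.184
  outer loop
   vertex 1.0 5.0 0.0
   vertex 2.2 0.6 1.2
   vertex 0.8 3.8 3.0
  endloop
 endfacet
 facet normal 0.880 -0.046 -0.472
  outer loop
   vertex 1.8 3.2 0.2
   vertex 2.8 1.8 2.2
   vertex 2.2 0.6 1.2
  endloop
 endfacet
 facet normal 0.905 0.382 -0.185
  outer loop
   vertex 1.8 3.2 0.2
   vertex 1.0 5.0 0.0
   vertex 2.8 1.8 2.2
  endloop
 endfacet
 facet normal -0.639 -0.360 -0.679
  outer loop
   vertex 1.8 3.2 0.2
   vertex 2.2 0.6 1.2
   vertex 1.0 5.0 0.0
  endloop
 endfacet
 facet normal 0.286 -0.095 0.953
  outer loop
   vertex 1.6 2.2 2.6
   vertex 2.8 1.8 2.2
   vertex 0.8 3.8 3.0
  endloop
 endfacet
 facet normal -0.863 -0.475 0.173
  outer loop
   vertex 1.6 2.2 2.6
   vertex 0.8 3.8 3.0
   vertex 2.2 0.6 1.2
  endloop
 endfacet
 facet normal 0.036 -0.650 0.759
  outer loop
   vertex 1.6 2.2 2.6
   vertex 2.2 0.6 1.2
   vertex 2.8 1.8 2.2
  endloop
 endfacet
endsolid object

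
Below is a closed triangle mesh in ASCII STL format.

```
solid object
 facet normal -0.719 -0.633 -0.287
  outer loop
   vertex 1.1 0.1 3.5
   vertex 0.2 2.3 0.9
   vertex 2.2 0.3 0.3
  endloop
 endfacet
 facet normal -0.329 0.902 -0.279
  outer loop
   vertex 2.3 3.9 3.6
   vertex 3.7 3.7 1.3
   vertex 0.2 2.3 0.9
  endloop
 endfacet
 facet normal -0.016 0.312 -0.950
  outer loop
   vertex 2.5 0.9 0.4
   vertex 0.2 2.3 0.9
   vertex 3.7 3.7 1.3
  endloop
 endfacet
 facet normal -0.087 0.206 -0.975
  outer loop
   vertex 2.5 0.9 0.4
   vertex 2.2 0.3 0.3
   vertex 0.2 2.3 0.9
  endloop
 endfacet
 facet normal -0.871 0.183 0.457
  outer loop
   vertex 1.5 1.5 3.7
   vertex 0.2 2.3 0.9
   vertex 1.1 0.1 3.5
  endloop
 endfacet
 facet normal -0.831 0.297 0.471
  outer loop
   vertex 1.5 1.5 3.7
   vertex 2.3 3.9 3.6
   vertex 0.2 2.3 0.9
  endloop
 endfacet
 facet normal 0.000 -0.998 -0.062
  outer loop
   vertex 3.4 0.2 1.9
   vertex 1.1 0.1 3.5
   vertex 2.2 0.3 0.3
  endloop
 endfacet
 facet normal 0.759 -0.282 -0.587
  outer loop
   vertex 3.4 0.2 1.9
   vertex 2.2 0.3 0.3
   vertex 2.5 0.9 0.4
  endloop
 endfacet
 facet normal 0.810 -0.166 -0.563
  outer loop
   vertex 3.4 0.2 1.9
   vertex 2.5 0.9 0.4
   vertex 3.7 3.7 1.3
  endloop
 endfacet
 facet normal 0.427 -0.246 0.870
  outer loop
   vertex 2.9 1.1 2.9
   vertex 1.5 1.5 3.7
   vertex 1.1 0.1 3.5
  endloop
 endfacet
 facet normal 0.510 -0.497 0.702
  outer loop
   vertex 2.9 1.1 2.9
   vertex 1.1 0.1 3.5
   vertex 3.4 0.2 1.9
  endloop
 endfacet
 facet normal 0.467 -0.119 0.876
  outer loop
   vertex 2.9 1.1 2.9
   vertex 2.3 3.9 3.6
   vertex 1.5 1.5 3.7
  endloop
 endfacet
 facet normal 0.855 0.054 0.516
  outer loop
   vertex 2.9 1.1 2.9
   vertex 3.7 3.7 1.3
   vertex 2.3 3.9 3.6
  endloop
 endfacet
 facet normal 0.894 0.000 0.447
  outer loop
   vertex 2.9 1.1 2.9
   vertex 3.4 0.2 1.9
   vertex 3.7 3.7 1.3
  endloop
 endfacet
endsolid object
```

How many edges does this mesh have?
21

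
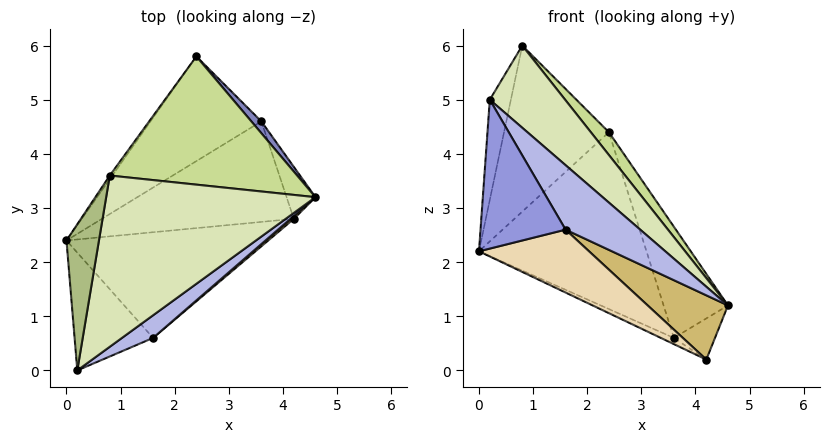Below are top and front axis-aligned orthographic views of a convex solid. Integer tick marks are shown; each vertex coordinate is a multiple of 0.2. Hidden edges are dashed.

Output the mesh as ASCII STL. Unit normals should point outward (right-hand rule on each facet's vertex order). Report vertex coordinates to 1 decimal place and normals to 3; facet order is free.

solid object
 facet normal -0.601 0.688 -0.407
  outer loop
   vertex 3.6 4.6 0.6
   vertex 0.0 2.4 2.2
   vertex 2.4 5.8 4.4
  endloop
 endfacet
 facet normal 0.799 0.598 0.063
  outer loop
   vertex 3.6 4.6 0.6
   vertex 2.4 5.8 4.4
   vertex 4.6 3.2 1.2
  endloop
 endfacet
 facet normal -0.588 -0.634 -0.502
  outer loop
   vertex 1.6 0.6 2.6
   vertex 0.2 0.0 5.0
   vertex 0.0 2.4 2.2
  endloop
 endfacet
 facet normal 0.697 -0.676 0.238
  outer loop
   vertex 1.6 0.6 2.6
   vertex 4.6 3.2 1.2
   vertex 0.2 0.0 5.0
  endloop
 endfacet
 facet normal -0.813 0.582 -0.013
  outer loop
   vertex 0.8 3.6 6.0
   vertex 2.4 5.8 4.4
   vertex 0.0 2.4 2.2
  endloop
 endfacet
 facet normal -0.979 0.116 0.169
  outer loop
   vertex 0.8 3.6 6.0
   vertex 0.0 2.4 2.2
   vertex 0.2 0.0 5.0
  endloop
 endfacet
 facet normal 0.775 -0.111 0.623
  outer loop
   vertex 0.8 3.6 6.0
   vertex 4.6 3.2 1.2
   vertex 2.4 5.8 4.4
  endloop
 endfacet
 facet normal 0.738 -0.292 0.608
  outer loop
   vertex 0.8 3.6 6.0
   vertex 0.2 0.0 5.0
   vertex 4.6 3.2 1.2
  endloop
 endfacet
 facet normal 0.801 0.371 -0.469
  outer loop
   vertex 4.2 2.8 0.2
   vertex 3.6 4.6 0.6
   vertex 4.6 3.2 1.2
  endloop
 endfacet
 facet normal 0.663 -0.747 0.034
  outer loop
   vertex 4.2 2.8 0.2
   vertex 4.6 3.2 1.2
   vertex 1.6 0.6 2.6
  endloop
 endfacet
 facet normal -0.434 0.055 -0.899
  outer loop
   vertex 4.2 2.8 0.2
   vertex 0.0 2.4 2.2
   vertex 3.6 4.6 0.6
  endloop
 endfacet
 facet normal -0.339 -0.481 -0.808
  outer loop
   vertex 4.2 2.8 0.2
   vertex 1.6 0.6 2.6
   vertex 0.0 2.4 2.2
  endloop
 endfacet
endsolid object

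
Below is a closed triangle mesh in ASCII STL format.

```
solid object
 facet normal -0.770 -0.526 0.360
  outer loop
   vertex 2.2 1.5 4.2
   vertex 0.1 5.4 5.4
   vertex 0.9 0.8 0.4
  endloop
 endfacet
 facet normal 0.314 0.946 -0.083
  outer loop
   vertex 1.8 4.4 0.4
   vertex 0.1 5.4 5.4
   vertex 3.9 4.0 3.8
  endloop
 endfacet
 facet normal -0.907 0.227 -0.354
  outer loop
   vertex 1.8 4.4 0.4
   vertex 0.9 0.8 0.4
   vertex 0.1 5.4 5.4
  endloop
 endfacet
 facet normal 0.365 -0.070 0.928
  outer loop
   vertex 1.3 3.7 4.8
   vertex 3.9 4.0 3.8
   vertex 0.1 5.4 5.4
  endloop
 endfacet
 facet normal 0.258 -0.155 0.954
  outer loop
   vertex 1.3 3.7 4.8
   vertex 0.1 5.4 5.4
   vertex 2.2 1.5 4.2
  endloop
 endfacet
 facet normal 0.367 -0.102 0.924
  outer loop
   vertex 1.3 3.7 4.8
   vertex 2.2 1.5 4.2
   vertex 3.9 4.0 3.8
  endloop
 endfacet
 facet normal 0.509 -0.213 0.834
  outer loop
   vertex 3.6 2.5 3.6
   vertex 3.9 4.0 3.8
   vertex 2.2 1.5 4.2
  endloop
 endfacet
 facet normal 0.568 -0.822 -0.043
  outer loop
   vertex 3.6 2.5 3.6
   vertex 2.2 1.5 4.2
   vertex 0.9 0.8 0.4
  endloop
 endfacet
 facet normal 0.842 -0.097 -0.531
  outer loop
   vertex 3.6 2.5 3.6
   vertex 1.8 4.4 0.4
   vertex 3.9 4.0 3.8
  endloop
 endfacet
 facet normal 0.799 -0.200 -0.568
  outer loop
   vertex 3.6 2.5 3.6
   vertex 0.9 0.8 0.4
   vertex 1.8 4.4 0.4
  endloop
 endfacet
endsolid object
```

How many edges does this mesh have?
15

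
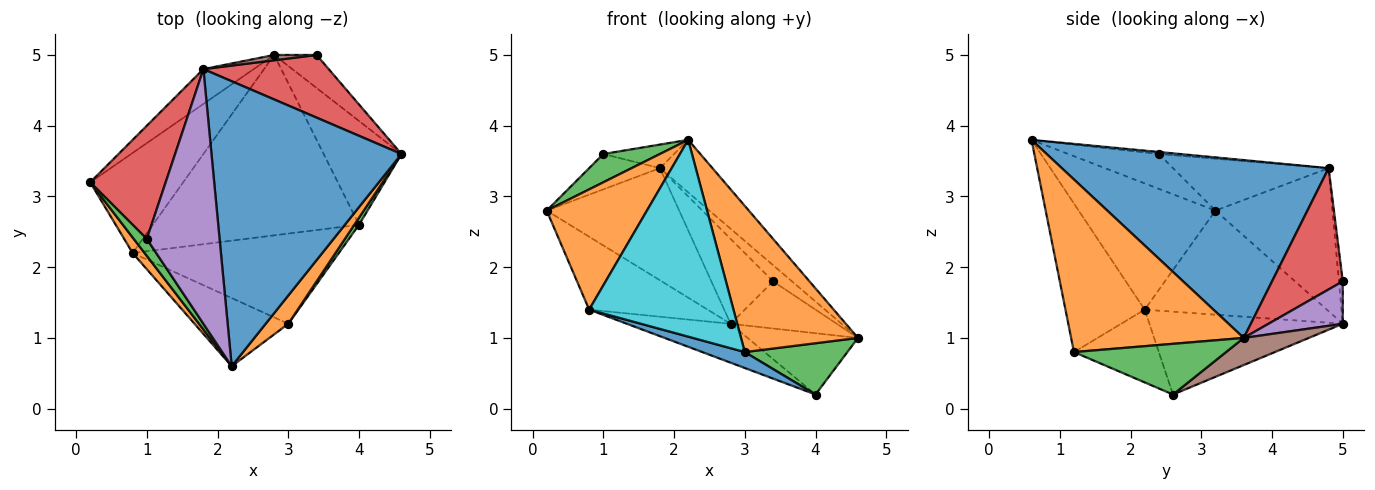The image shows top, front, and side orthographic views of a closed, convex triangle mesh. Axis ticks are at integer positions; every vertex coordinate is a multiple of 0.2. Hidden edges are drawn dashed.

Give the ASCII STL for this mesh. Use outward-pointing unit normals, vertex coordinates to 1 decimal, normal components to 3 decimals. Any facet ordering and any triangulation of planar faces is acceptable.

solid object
 facet normal 0.677 0.133 0.723
  outer loop
   vertex 1.8 4.8 3.4
   vertex 2.2 0.6 3.8
   vertex 4.6 3.6 1.0
  endloop
 endfacet
 facet normal -0.804 -0.589 0.076
  outer loop
   vertex 0.8 2.2 1.4
   vertex 2.2 0.6 3.8
   vertex 0.2 3.2 2.8
  endloop
 endfacet
 facet normal -0.808 -0.505 0.303
  outer loop
   vertex 1.0 2.4 3.6
   vertex 0.2 3.2 2.8
   vertex 2.2 0.6 3.8
  endloop
 endfacet
 facet normal -0.549 0.249 0.798
  outer loop
   vertex 1.0 2.4 3.6
   vertex 1.8 4.8 3.4
   vertex 0.2 3.2 2.8
  endloop
 endfacet
 facet normal -0.028 0.092 0.995
  outer loop
   vertex 1.0 2.4 3.6
   vertex 2.2 0.6 3.8
   vertex 1.8 4.8 3.4
  endloop
 endfacet
 facet normal 0.287 0.487 -0.825
  outer loop
   vertex 2.8 5.0 1.2
   vertex 4.6 3.6 1.0
   vertex 4.0 2.6 0.2
  endloop
 endfacet
 facet normal -0.366 0.196 -0.910
  outer loop
   vertex 2.8 5.0 1.2
   vertex 4.0 2.6 0.2
   vertex 0.8 2.2 1.4
  endloop
 endfacet
 facet normal -0.645 0.730 -0.227
  outer loop
   vertex 2.8 5.0 1.2
   vertex 0.2 3.2 2.8
   vertex 1.8 4.8 3.4
  endloop
 endfacet
 facet normal -0.671 0.436 -0.599
  outer loop
   vertex 2.8 5.0 1.2
   vertex 0.8 2.2 1.4
   vertex 0.2 3.2 2.8
  endloop
 endfacet
 facet normal -0.460 -0.839 -0.291
  outer loop
   vertex 3.0 1.2 0.8
   vertex 2.2 0.6 3.8
   vertex 0.8 2.2 1.4
  endloop
 endfacet
 facet normal -0.328 -0.164 -0.930
  outer loop
   vertex 3.0 1.2 0.8
   vertex 0.8 2.2 1.4
   vertex 4.0 2.6 0.2
  endloop
 endfacet
 facet normal 0.823 -0.558 0.108
  outer loop
   vertex 3.0 1.2 0.8
   vertex 4.6 3.6 1.0
   vertex 2.2 0.6 3.8
  endloop
 endfacet
 facet normal 0.827 -0.557 0.077
  outer loop
   vertex 3.0 1.2 0.8
   vertex 4.0 2.6 0.2
   vertex 4.6 3.6 1.0
  endloop
 endfacet
 facet normal 0.684 0.182 0.707
  outer loop
   vertex 3.4 5.0 1.8
   vertex 1.8 4.8 3.4
   vertex 4.6 3.6 1.0
  endloop
 endfacet
 facet normal 0.497 0.711 -0.497
  outer loop
   vertex 3.4 5.0 1.8
   vertex 4.6 3.6 1.0
   vertex 2.8 5.0 1.2
  endloop
 endfacet
 facet normal -0.062 0.996 0.062
  outer loop
   vertex 3.4 5.0 1.8
   vertex 2.8 5.0 1.2
   vertex 1.8 4.8 3.4
  endloop
 endfacet
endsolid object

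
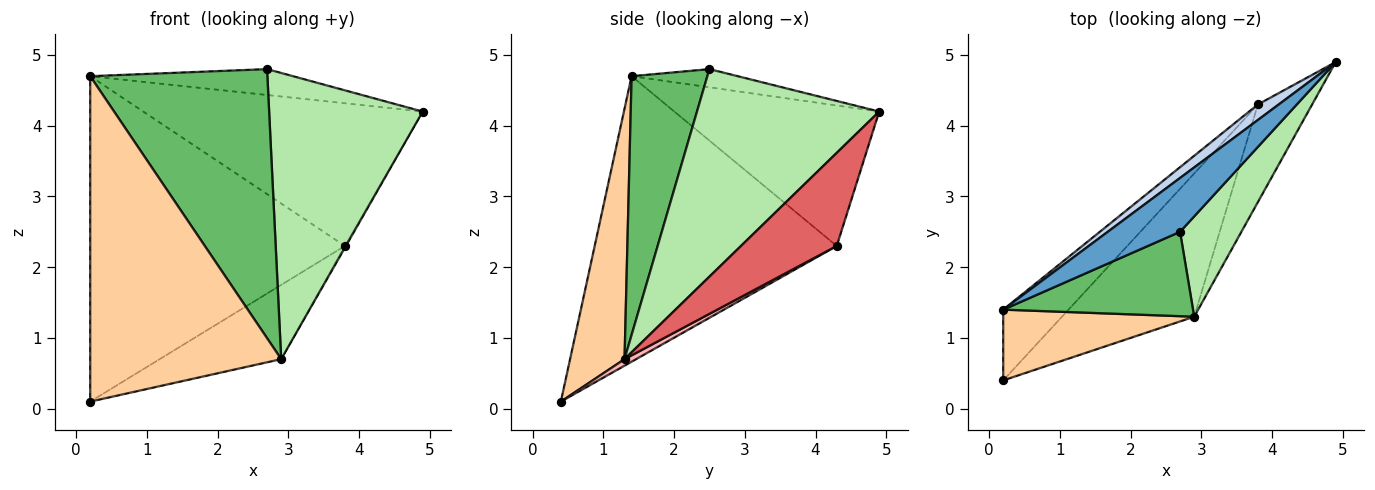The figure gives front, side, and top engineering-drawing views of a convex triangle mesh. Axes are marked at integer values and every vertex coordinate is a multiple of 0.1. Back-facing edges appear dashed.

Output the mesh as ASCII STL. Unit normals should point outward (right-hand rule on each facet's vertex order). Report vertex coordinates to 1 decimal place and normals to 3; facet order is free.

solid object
 facet normal -0.221 0.422 0.879
  outer loop
   vertex 2.7 2.5 4.8
   vertex 4.9 4.9 4.2
   vertex 0.2 1.4 4.7
  endloop
 endfacet
 facet normal -0.589 0.803 0.087
  outer loop
   vertex 3.8 4.3 2.3
   vertex 0.2 1.4 4.7
   vertex 4.9 4.9 4.2
  endloop
 endfacet
 facet normal -0.681 0.716 -0.156
  outer loop
   vertex 3.8 4.3 2.3
   vertex 0.2 0.4 0.1
   vertex 0.2 1.4 4.7
  endloop
 endfacet
 facet normal 0.268 -0.941 0.205
  outer loop
   vertex 2.9 1.3 0.7
   vertex 0.2 1.4 4.7
   vertex 0.2 0.4 0.1
  endloop
 endfacet
 facet normal 0.378 -0.884 0.277
  outer loop
   vertex 2.9 1.3 0.7
   vertex 2.7 2.5 4.8
   vertex 0.2 1.4 4.7
  endloop
 endfacet
 facet normal 0.746 -0.629 0.220
  outer loop
   vertex 2.9 1.3 0.7
   vertex 4.9 4.9 4.2
   vertex 2.7 2.5 4.8
  endloop
 endfacet
 facet normal 0.864 0.009 -0.503
  outer loop
   vertex 2.9 1.3 0.7
   vertex 3.8 4.3 2.3
   vertex 4.9 4.9 4.2
  endloop
 endfacet
 facet normal 0.044 0.460 -0.887
  outer loop
   vertex 2.9 1.3 0.7
   vertex 0.2 0.4 0.1
   vertex 3.8 4.3 2.3
  endloop
 endfacet
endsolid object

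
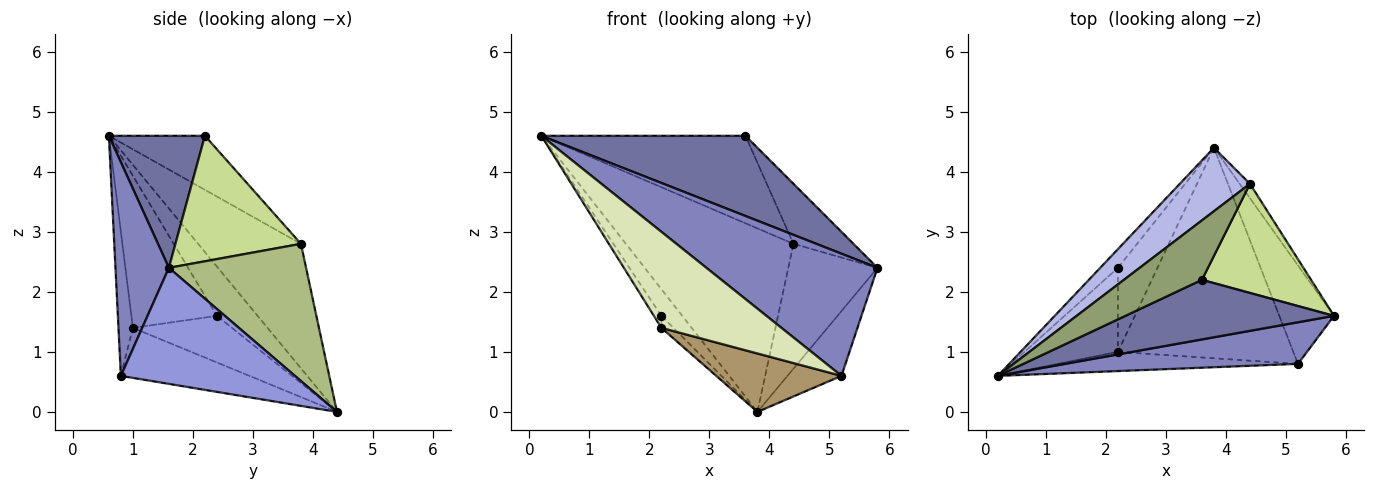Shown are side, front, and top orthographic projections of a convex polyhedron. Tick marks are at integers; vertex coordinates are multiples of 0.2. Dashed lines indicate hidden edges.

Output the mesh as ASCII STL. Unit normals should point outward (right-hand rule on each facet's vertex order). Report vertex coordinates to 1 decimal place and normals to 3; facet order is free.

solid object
 facet normal 0.353 -0.751 0.558
  outer loop
   vertex 3.6 2.2 4.6
   vertex 0.2 0.6 4.6
   vertex 5.8 1.6 2.4
  endloop
 endfacet
 facet normal 0.283 -0.908 0.309
  outer loop
   vertex 5.2 0.8 0.6
   vertex 5.8 1.6 2.4
   vertex 0.2 0.6 4.6
  endloop
 endfacet
 facet normal 0.871 0.270 -0.410
  outer loop
   vertex 5.2 0.8 0.6
   vertex 3.8 4.4 0.0
   vertex 5.8 1.6 2.4
  endloop
 endfacet
 facet normal -0.502 0.818 0.283
  outer loop
   vertex 4.4 3.8 2.8
   vertex 3.8 4.4 0.0
   vertex 0.2 0.6 4.6
  endloop
 endfacet
 facet normal -0.363 0.771 0.524
  outer loop
   vertex 4.4 3.8 2.8
   vertex 0.2 0.6 4.6
   vertex 3.6 2.2 4.6
  endloop
 endfacet
 facet normal 0.837 0.544 -0.063
  outer loop
   vertex 4.4 3.8 2.8
   vertex 5.8 1.6 2.4
   vertex 3.8 4.4 0.0
  endloop
 endfacet
 facet normal 0.710 0.339 0.617
  outer loop
   vertex 4.4 3.8 2.8
   vertex 3.6 2.2 4.6
   vertex 5.8 1.6 2.4
  endloop
 endfacet
 facet normal -0.117 -0.974 -0.195
  outer loop
   vertex 2.2 1.0 1.4
   vertex 5.2 0.8 0.6
   vertex 0.2 0.6 4.6
  endloop
 endfacet
 facet normal -0.265 -0.258 -0.929
  outer loop
   vertex 2.2 1.0 1.4
   vertex 3.8 4.4 0.0
   vertex 5.2 0.8 0.6
  endloop
 endfacet
 facet normal -0.848 0.435 -0.304
  outer loop
   vertex 2.2 2.4 1.6
   vertex 0.2 0.6 4.6
   vertex 3.8 4.4 0.0
  endloop
 endfacet
 facet normal -0.850 0.075 -0.522
  outer loop
   vertex 2.2 2.4 1.6
   vertex 2.2 1.0 1.4
   vertex 0.2 0.6 4.6
  endloop
 endfacet
 facet normal -0.759 0.092 -0.644
  outer loop
   vertex 2.2 2.4 1.6
   vertex 3.8 4.4 0.0
   vertex 2.2 1.0 1.4
  endloop
 endfacet
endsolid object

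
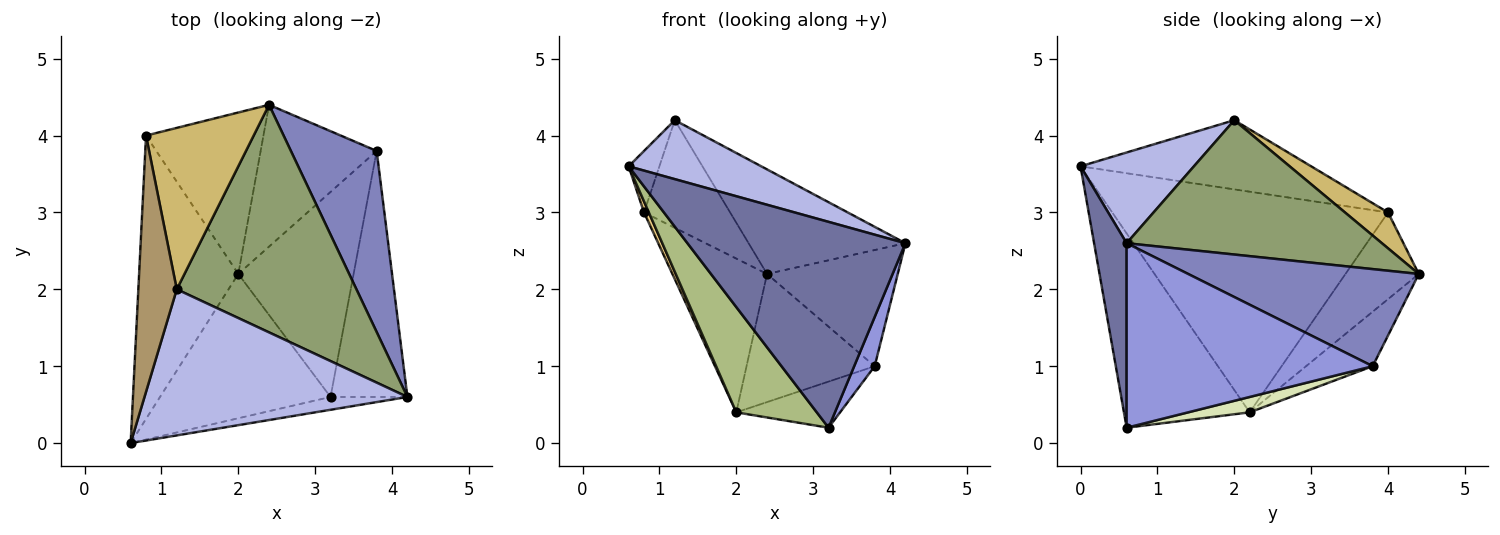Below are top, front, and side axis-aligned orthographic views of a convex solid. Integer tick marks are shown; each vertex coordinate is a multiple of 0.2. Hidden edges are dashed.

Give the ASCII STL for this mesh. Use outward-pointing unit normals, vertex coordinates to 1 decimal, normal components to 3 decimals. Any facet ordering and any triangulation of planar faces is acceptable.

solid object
 facet normal 0.147 -0.987 -0.061
  outer loop
   vertex 3.2 0.6 0.2
   vertex 4.2 0.6 2.6
   vertex 0.6 0.0 3.6
  endloop
 endfacet
 facet normal 0.690 0.391 0.609
  outer loop
   vertex 3.8 3.8 1.0
   vertex 2.4 4.4 2.2
   vertex 4.2 0.6 2.6
  endloop
 endfacet
 facet normal 0.920 -0.077 -0.383
  outer loop
   vertex 3.8 3.8 1.0
   vertex 4.2 0.6 2.6
   vertex 3.2 0.6 0.2
  endloop
 endfacet
 facet normal 0.305 -0.356 0.883
  outer loop
   vertex 1.2 2.0 4.2
   vertex 0.6 0.0 3.6
   vertex 4.2 0.6 2.6
  endloop
 endfacet
 facet normal 0.562 0.345 0.752
  outer loop
   vertex 1.2 2.0 4.2
   vertex 4.2 0.6 2.6
   vertex 2.4 4.4 2.2
  endloop
 endfacet
 facet normal -0.677 -0.434 -0.594
  outer loop
   vertex 2.0 2.2 0.4
   vertex 3.2 0.6 0.2
   vertex 0.6 0.0 3.6
  endloop
 endfacet
 facet normal -0.329 0.633 -0.701
  outer loop
   vertex 2.0 2.2 0.4
   vertex 2.4 4.4 2.2
   vertex 3.8 3.8 1.0
  endloop
 endfacet
 facet normal 0.129 0.218 -0.967
  outer loop
   vertex 2.0 2.2 0.4
   vertex 3.8 3.8 1.0
   vertex 3.2 0.6 0.2
  endloop
 endfacet
 facet normal -0.868 0.116 0.482
  outer loop
   vertex 0.8 4.0 3.0
   vertex 0.6 0.0 3.6
   vertex 1.2 2.0 4.2
  endloop
 endfacet
 facet normal 0.267 0.535 0.802
  outer loop
   vertex 0.8 4.0 3.0
   vertex 1.2 2.0 4.2
   vertex 2.4 4.4 2.2
  endloop
 endfacet
 facet normal -0.912 -0.016 -0.410
  outer loop
   vertex 0.8 4.0 3.0
   vertex 2.0 2.2 0.4
   vertex 0.6 0.0 3.6
  endloop
 endfacet
 facet normal -0.471 0.608 -0.639
  outer loop
   vertex 0.8 4.0 3.0
   vertex 2.4 4.4 2.2
   vertex 2.0 2.2 0.4
  endloop
 endfacet
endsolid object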